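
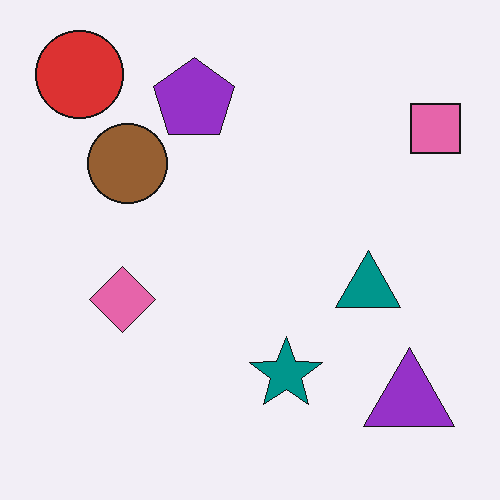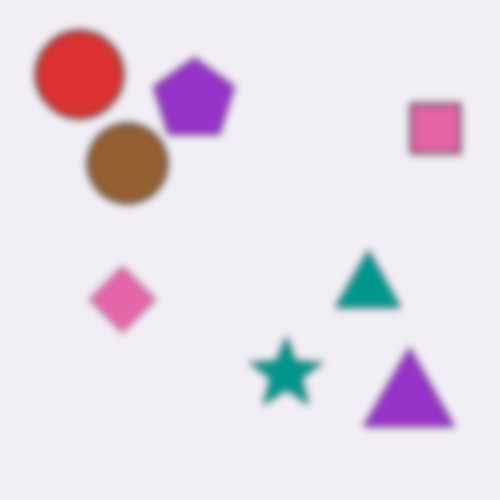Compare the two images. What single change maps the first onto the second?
This is the original image noticeably gaussian-blurred.

Shape edges and outlines are uniformly softened across the whole image.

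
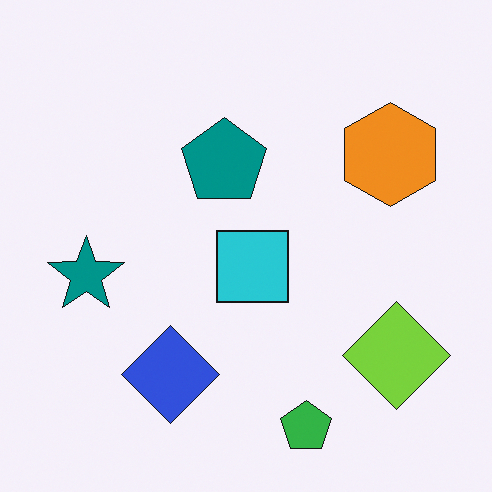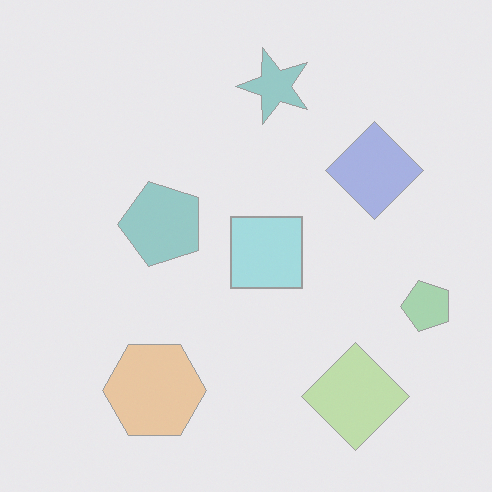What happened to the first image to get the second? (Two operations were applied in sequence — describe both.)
Transposed (reflected across the top-left ↔ bottom-right diagonal), then washed out (contrast reduced).

Shapes have swapped their row and column positions — what was in the top-right is now in the bottom-left — a diagonal reflection. Tones are pushed toward mid-grey across the whole image — a global contrast change.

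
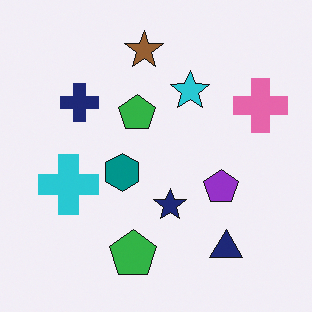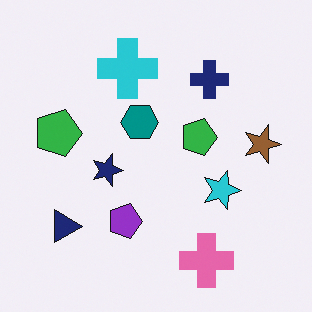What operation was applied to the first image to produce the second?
The second image is the first rotated 90° clockwise.

The pink cross sits in the right of the first image and the bottom of the second — consistent with a whole-image 90° clockwise rotation.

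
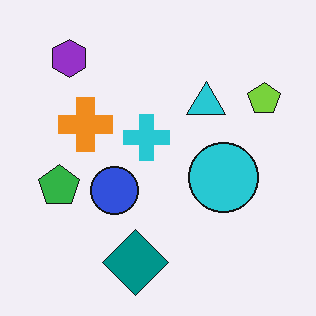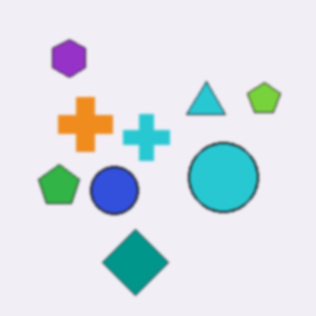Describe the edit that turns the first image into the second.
It was given a subtle gaussian blur.

Shape edges and outlines are uniformly softened across the whole image.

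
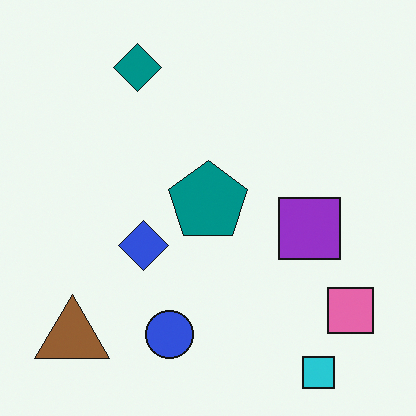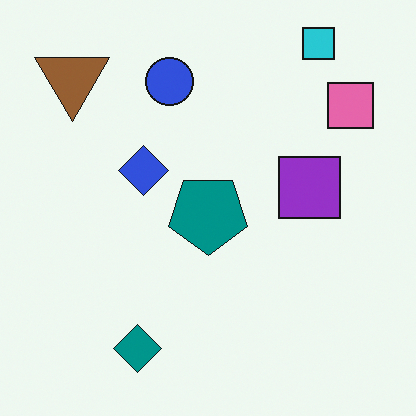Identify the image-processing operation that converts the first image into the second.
The transformation is: flipped vertically (top ↔ bottom).

The cyan square is in the bottom-right of the first image and the top-right of the second — shapes on opposite sides of the horizontal midline have swapped in a mirror flip.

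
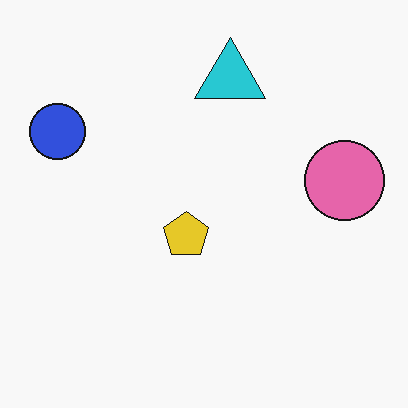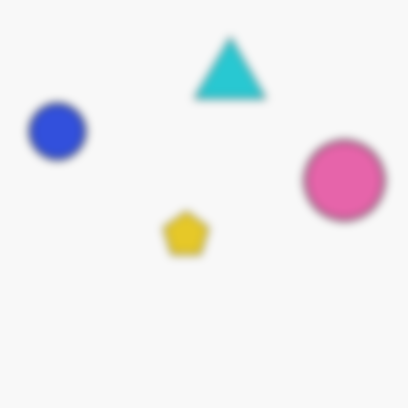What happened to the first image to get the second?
The image was noticeably gaussian-blurred.

Shape edges and outlines are uniformly softened across the whole image.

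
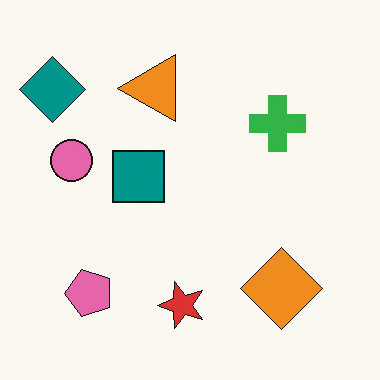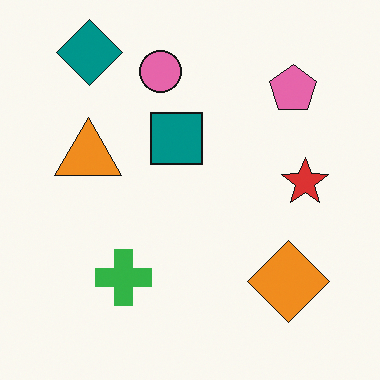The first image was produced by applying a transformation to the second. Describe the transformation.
Transposed (reflected across the top-left ↔ bottom-right diagonal).

Shapes have swapped their row and column positions — what was in the top-right is now in the bottom-left — a diagonal reflection.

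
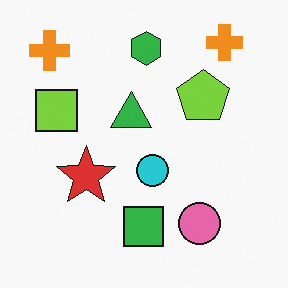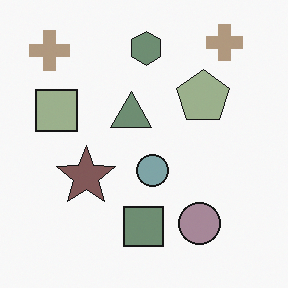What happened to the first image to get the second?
This is the original image made much more muted (saturation change).

All colors are more muted and greyish — a global saturation change.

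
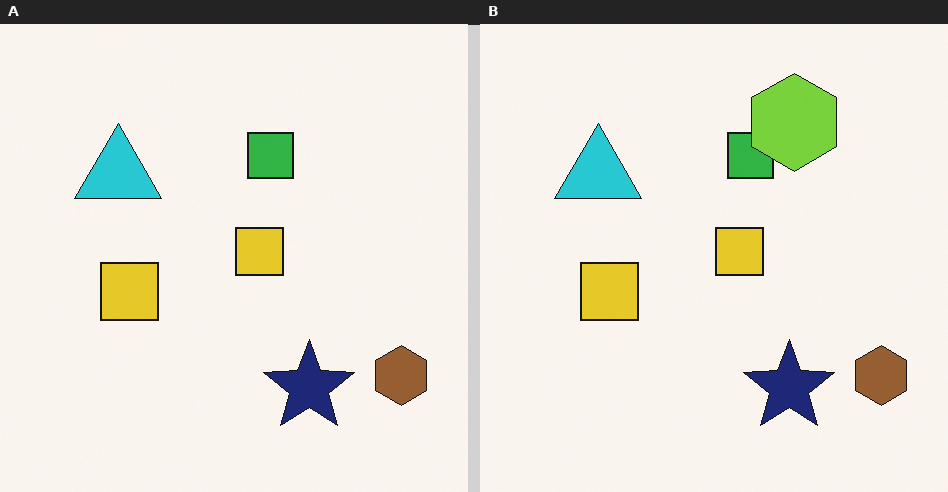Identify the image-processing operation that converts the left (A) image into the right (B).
The image was overlaid with an additional lime hexagon.

A lime hexagon appears in the right (B) image that is absent from the left (A).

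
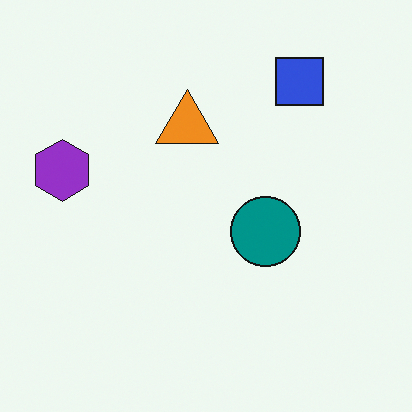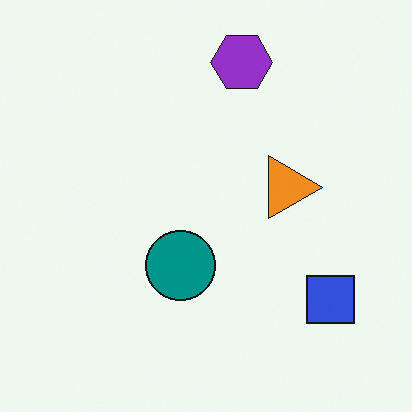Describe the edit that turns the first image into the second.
The second image is the first rotated 90° clockwise.

The blue square sits in the top-right of the first image and the bottom-right of the second — consistent with a whole-image 90° clockwise rotation.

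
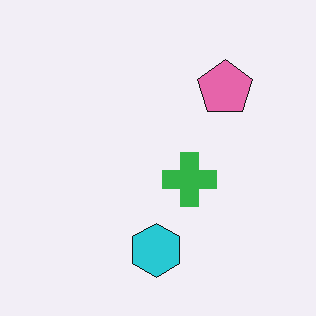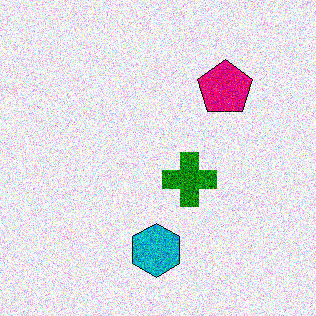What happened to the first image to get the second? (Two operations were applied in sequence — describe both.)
It was boosted in contrast, then degraded with heavy additive noise.

Tones are pushed away from mid-grey across the whole image — a global contrast change. Random speckle covers the whole image, including the flat background.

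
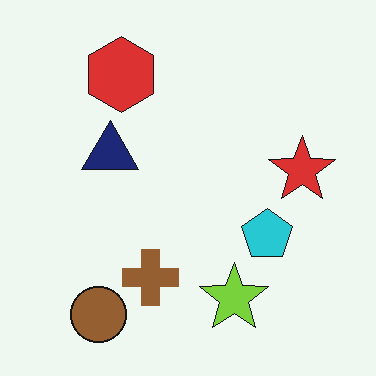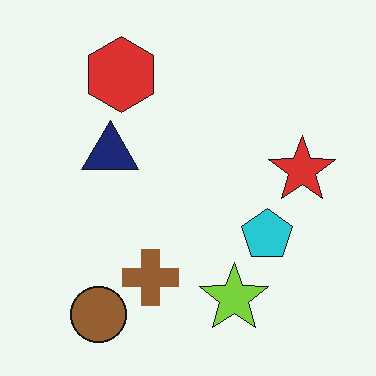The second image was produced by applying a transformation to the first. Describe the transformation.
Given moderate JPEG compression.

Blocky 8×8 compression artifacts appear around shape edges and the flat background shows ringing — characteristic JPEG degradation.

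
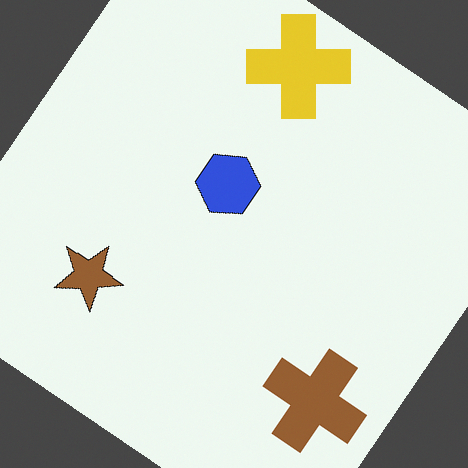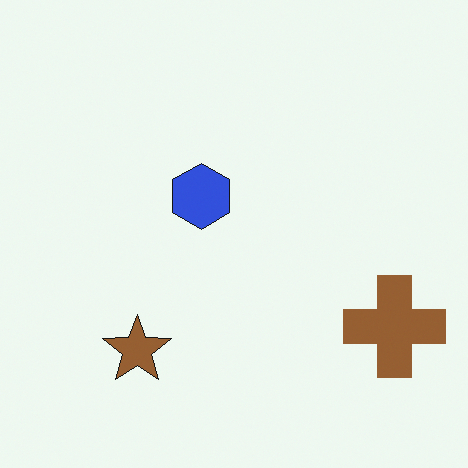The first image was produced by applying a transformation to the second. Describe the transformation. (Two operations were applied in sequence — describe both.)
The image was rotated clockwise by a large amount — several tens of degrees, then overlaid with an additional yellow cross.

Every shape is tilted by the same angle and the image corners show triangular fill wedges — a whole-image rotation by a non-right angle. A yellow cross appears in the first image that is absent from the second.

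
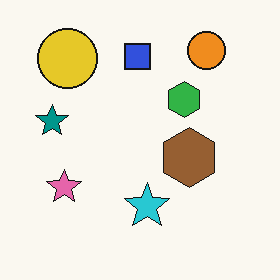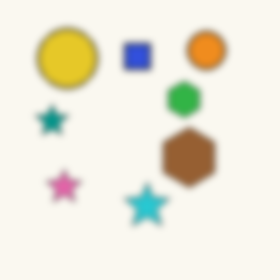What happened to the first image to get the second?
The image was moderately blurred.

Shape edges and outlines are uniformly softened across the whole image.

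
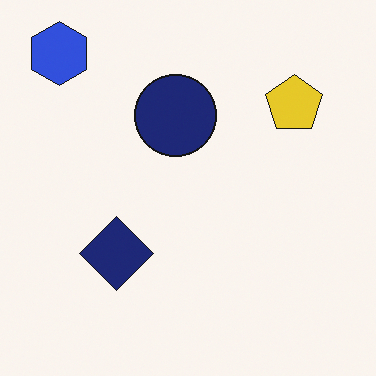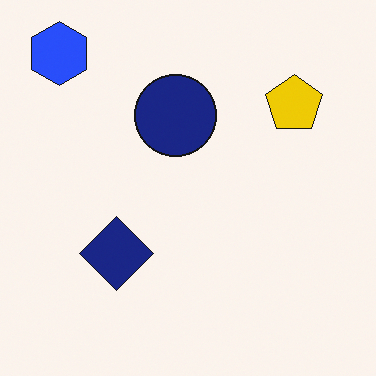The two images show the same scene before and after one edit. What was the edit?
This is the original image slightly oversaturated.

All colors are more vivid — a global saturation change.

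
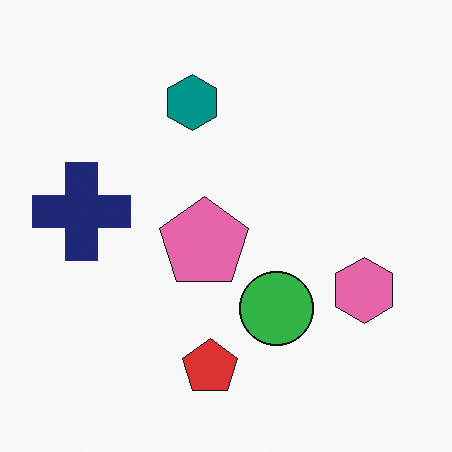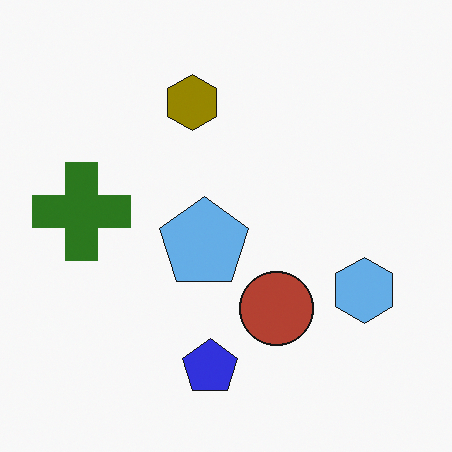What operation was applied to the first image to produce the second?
It was hue-shifted by a large amount.

Every shape's color has rotated by the same amount around the hue wheel — a uniform hue shift.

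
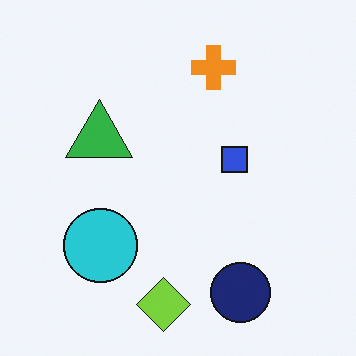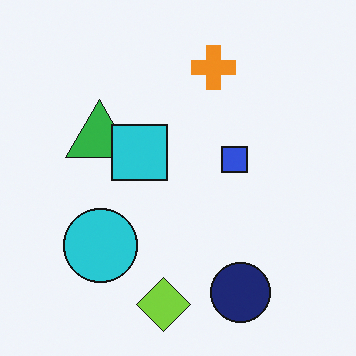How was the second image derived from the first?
It was overlaid with an additional cyan square.

A cyan square appears in the second image that is absent from the first.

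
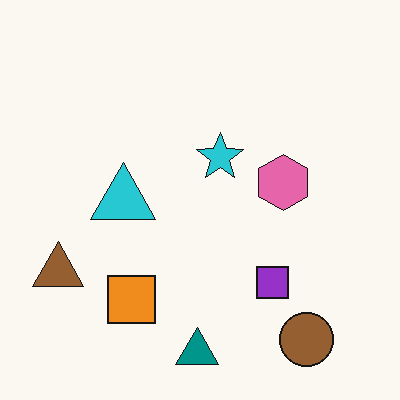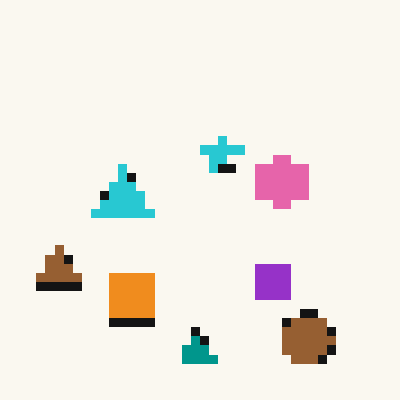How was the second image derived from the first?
It was heavily pixelated into large blocks.

Shapes are reduced to large square blocks; fine edges and outlines are lost — a downscale-then-upscale (mosaic) effect.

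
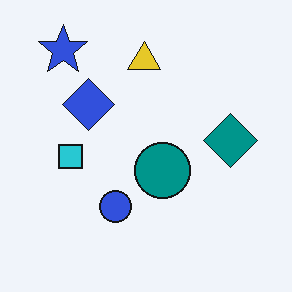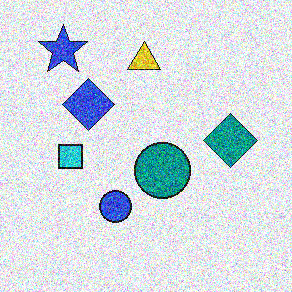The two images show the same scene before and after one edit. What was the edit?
The transformation is: degraded with heavy additive noise.

Random speckle covers the whole image, including the flat background.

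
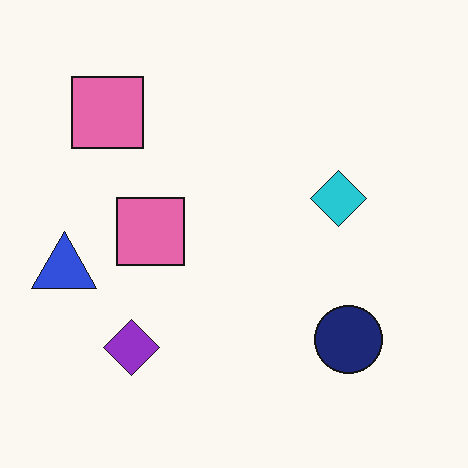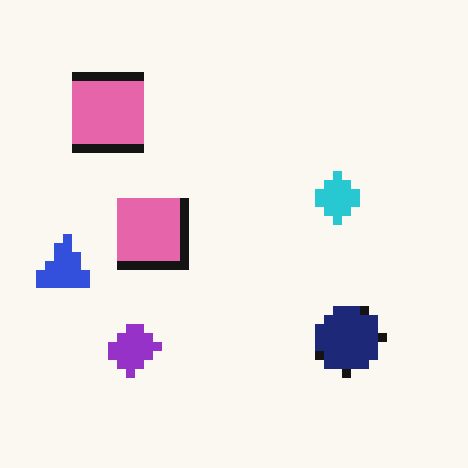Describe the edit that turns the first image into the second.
The transformation is: coarsely pixelated.

Shapes are reduced to large square blocks; fine edges and outlines are lost — a downscale-then-upscale (mosaic) effect.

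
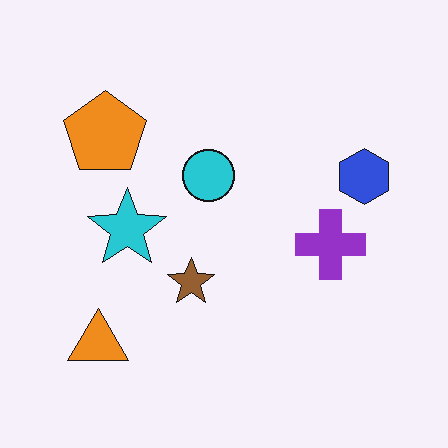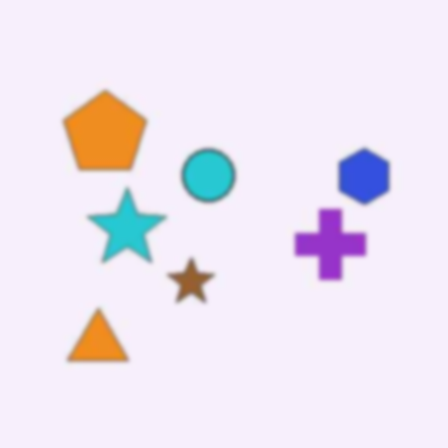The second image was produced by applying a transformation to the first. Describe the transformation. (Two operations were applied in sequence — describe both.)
The second image is the first JPEG-compressed with visible artifacts, then lightly blurred.

Blocky 8×8 compression artifacts appear around shape edges and the flat background shows ringing — characteristic JPEG degradation. Shape edges and outlines are uniformly softened across the whole image.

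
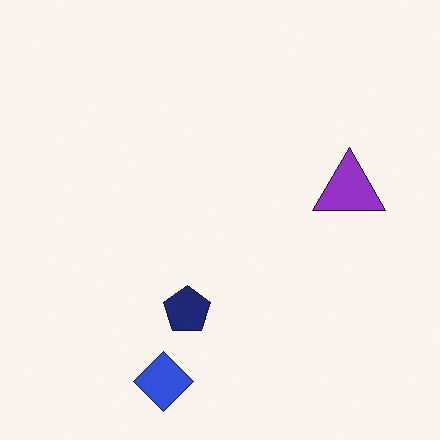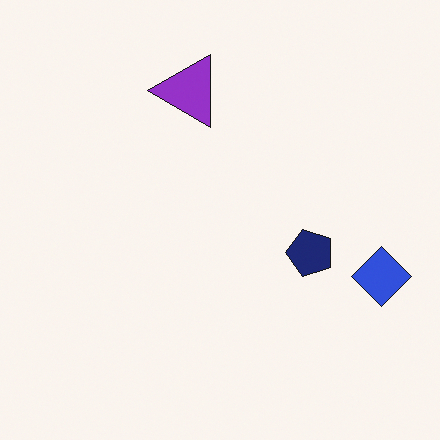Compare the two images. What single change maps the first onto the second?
It was rotated 90° counter-clockwise.

The blue diamond sits in the bottom of the first image and the right of the second — consistent with a whole-image 90° counter-clockwise rotation.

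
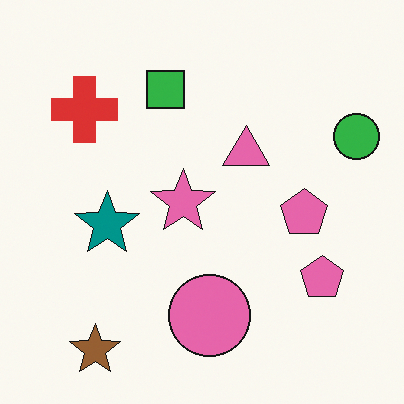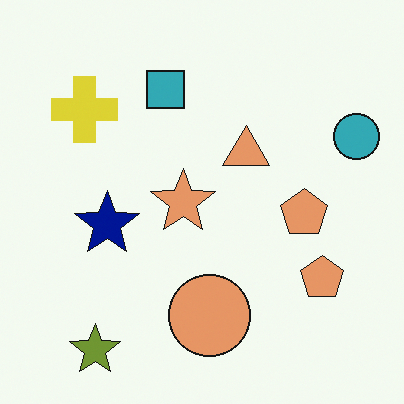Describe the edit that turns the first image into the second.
The transformation is: hue-shifted slightly.

Every shape's color has rotated by the same amount around the hue wheel — a uniform hue shift.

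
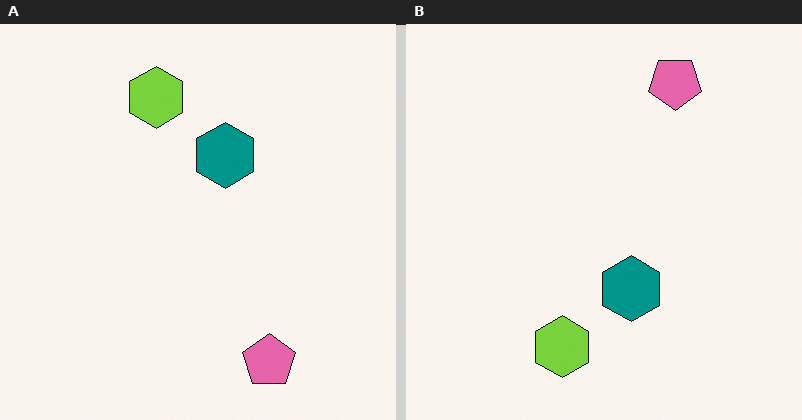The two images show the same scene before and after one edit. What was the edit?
It was flipped vertically (top ↔ bottom).

The pink pentagon is in the bottom-right of the left (A) image and the top-right of the right (B) — shapes on opposite sides of the horizontal midline have swapped in a mirror flip.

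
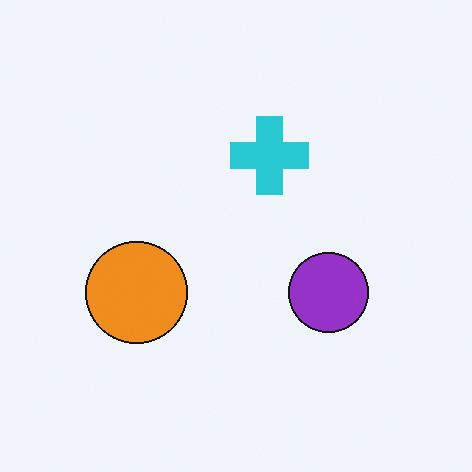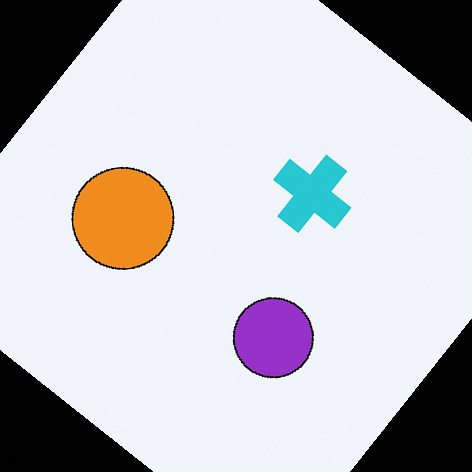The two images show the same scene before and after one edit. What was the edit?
Rotated clockwise by a large amount — several tens of degrees.

Every shape is tilted by the same angle and the image corners show triangular fill wedges — a whole-image rotation by a non-right angle.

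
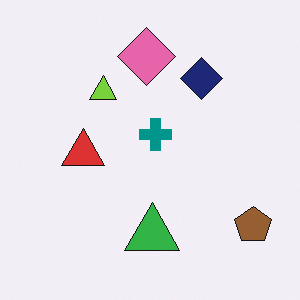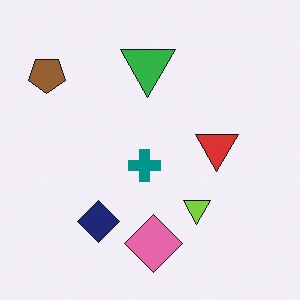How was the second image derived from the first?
This is the original image rotated 180°.

The brown pentagon sits in the bottom-right of the first image and the top-left of the second — consistent with a whole-image 180° rotation.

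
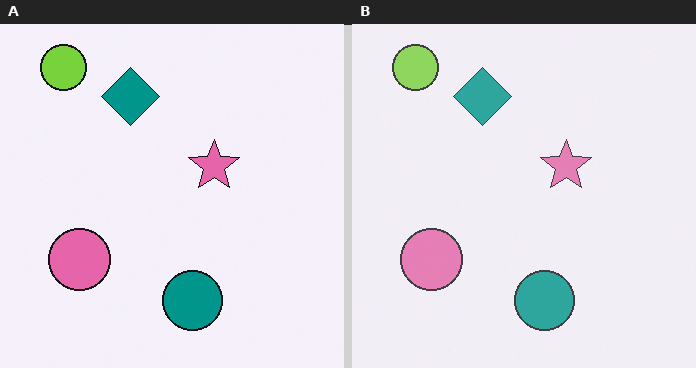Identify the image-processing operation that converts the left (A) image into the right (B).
Given slightly reduced contrast.

Tones are pushed toward mid-grey across the whole image — a global contrast change.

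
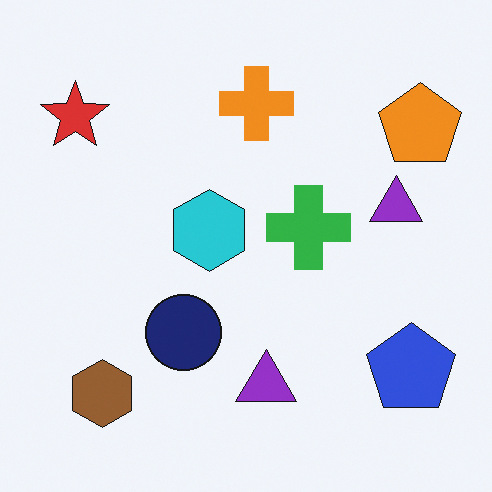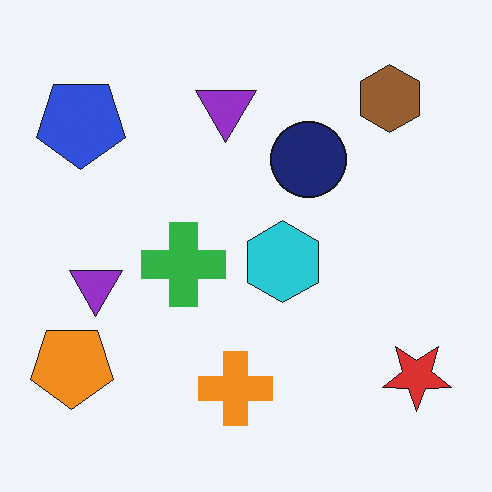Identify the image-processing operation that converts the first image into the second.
It was rotated 180°.

The red star sits in the top-left of the first image and the bottom-right of the second — consistent with a whole-image 180° rotation.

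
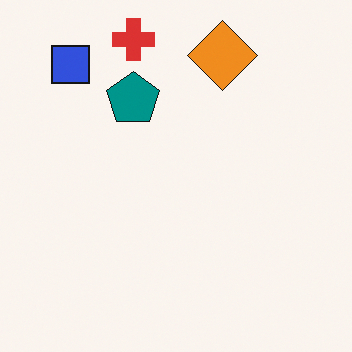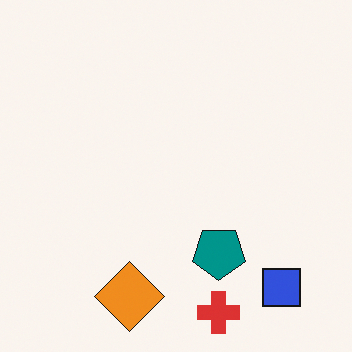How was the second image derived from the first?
The second image is the first rotated 180°.

The blue square sits in the top-left of the first image and the bottom-right of the second — consistent with a whole-image 180° rotation.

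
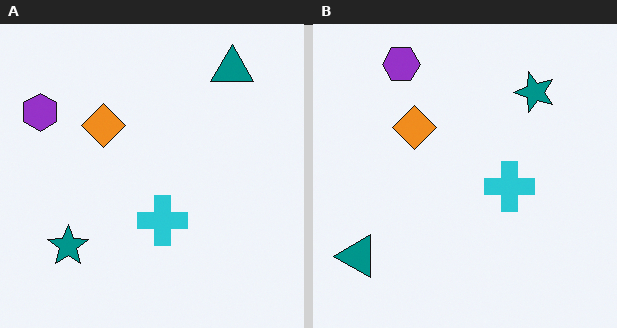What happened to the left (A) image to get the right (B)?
The image was transposed (reflected across the top-left ↔ bottom-right diagonal).

Shapes have swapped their row and column positions — what was in the top-right is now in the bottom-left — a diagonal reflection.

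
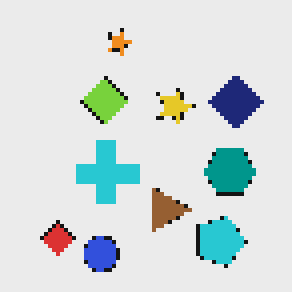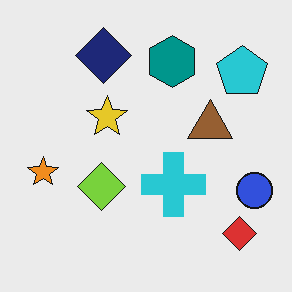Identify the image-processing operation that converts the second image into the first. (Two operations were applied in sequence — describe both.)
The image was rotated 90° clockwise, then mildly pixelated.

The red diamond sits in the bottom-right of the second image and the bottom-left of the first — consistent with a whole-image 90° clockwise rotation. Shapes are reduced to large square blocks; fine edges and outlines are lost — a downscale-then-upscale (mosaic) effect.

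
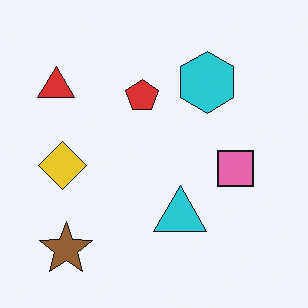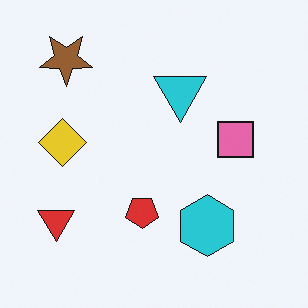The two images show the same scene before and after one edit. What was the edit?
Flipped vertically (top ↔ bottom).

The brown star is in the bottom-left of the first image and the top-left of the second — shapes on opposite sides of the horizontal midline have swapped in a mirror flip.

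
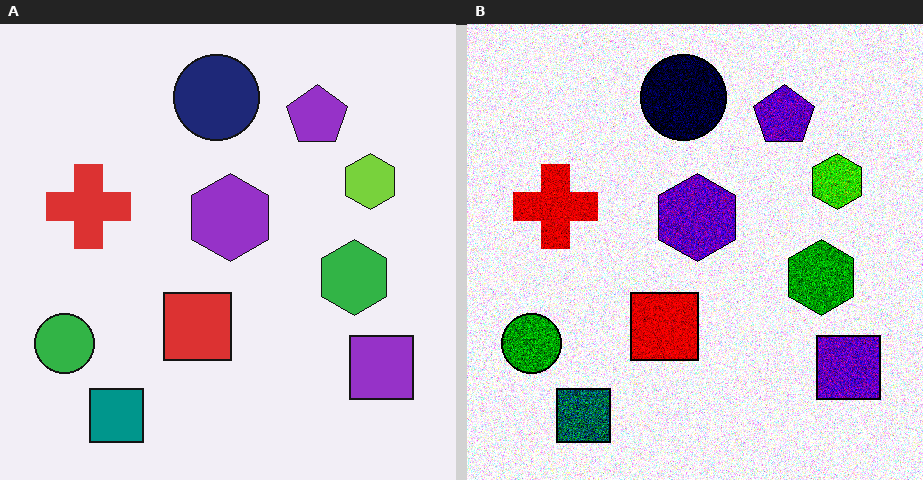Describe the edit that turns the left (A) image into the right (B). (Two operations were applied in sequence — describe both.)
The transformation is: degraded with moderate additive noise, then boosted in contrast.

Random speckle covers the whole image, including the flat background. Tones are pushed away from mid-grey across the whole image — a global contrast change.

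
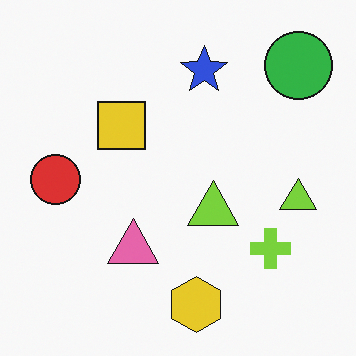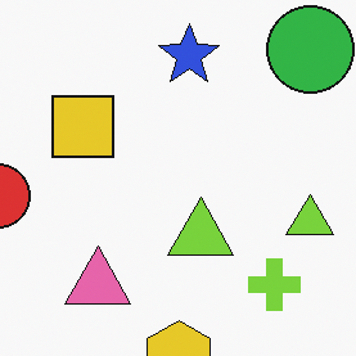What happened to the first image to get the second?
It was cropped to a modestly smaller region and rescaled.

The visible shapes are larger and the field of view is narrower; shapes near the original edges may be partly or wholly outside the frame — a crop-and-rescale.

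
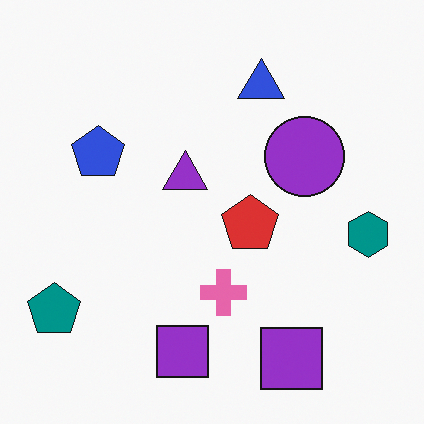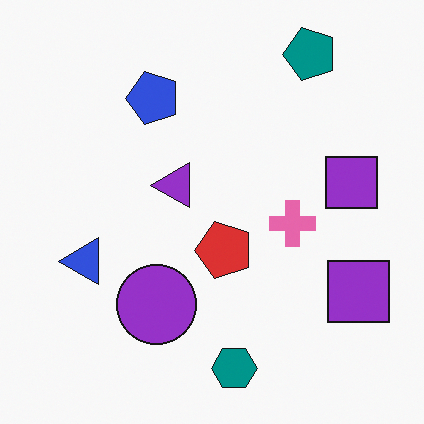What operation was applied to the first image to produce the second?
The second image is the first transposed (reflected across the top-left ↔ bottom-right diagonal).

Shapes have swapped their row and column positions — what was in the top-right is now in the bottom-left — a diagonal reflection.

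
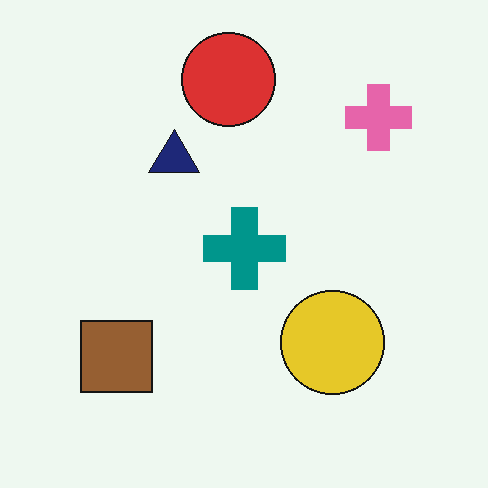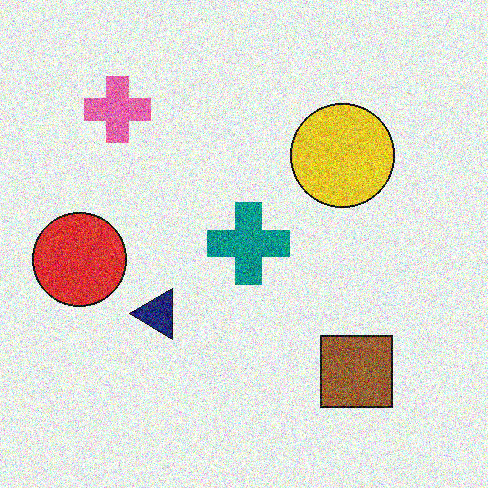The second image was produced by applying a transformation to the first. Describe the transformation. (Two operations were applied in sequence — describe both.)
It was rotated 90° counter-clockwise, then degraded with heavy additive noise.

The pink cross sits in the top-right of the first image and the top-left of the second — consistent with a whole-image 90° counter-clockwise rotation. Random speckle covers the whole image, including the flat background.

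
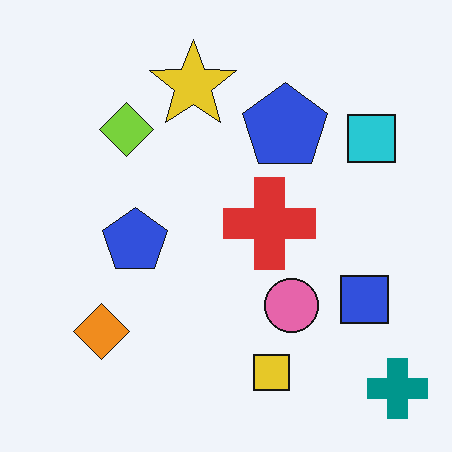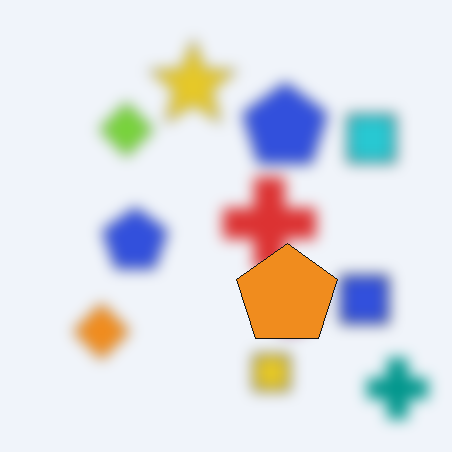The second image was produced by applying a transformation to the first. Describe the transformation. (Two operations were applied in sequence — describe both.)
The image was strongly gaussian-blurred, then overlaid with an additional orange pentagon.

Shape edges and outlines are uniformly softened across the whole image. An orange pentagon appears in the second image that is absent from the first.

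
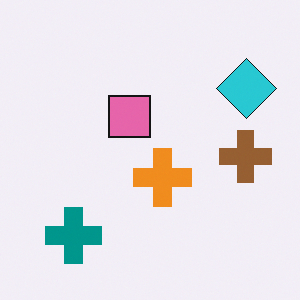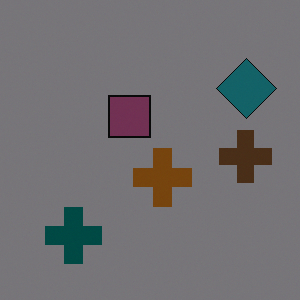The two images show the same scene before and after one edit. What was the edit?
The second image is the first darkened a lot.

Every pixel — background and shapes alike — is uniformly darkened.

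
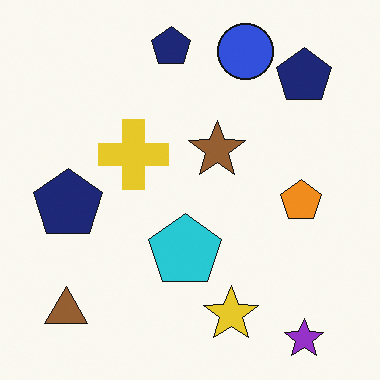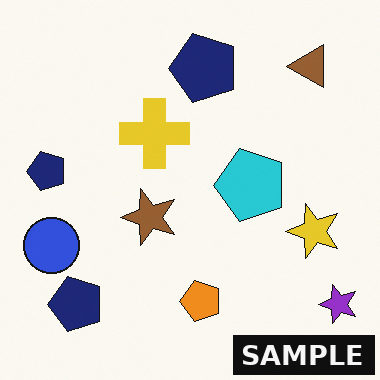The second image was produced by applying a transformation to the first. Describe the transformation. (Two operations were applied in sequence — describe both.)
The second image is the first transposed (reflected across the top-left ↔ bottom-right diagonal), then watermarked with the text "SAMPLE" in the lower-right corner.

Shapes have swapped their row and column positions — what was in the top-right is now in the bottom-left — a diagonal reflection. A dark label reading "SAMPLE" appears in the lower-right corner.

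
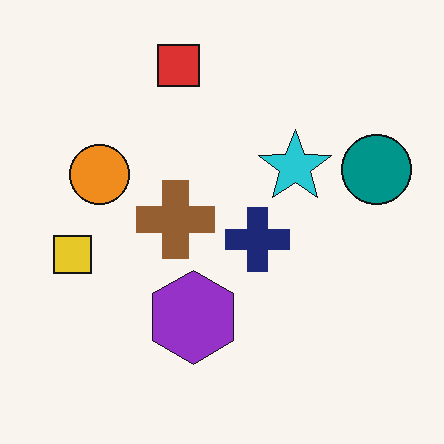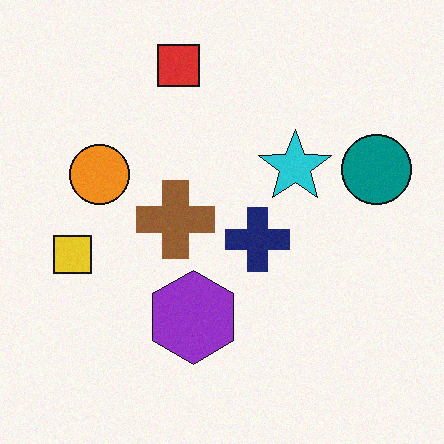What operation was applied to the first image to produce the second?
The transformation is: degraded with subtle gaussian noise.

Random speckle covers the whole image, including the flat background.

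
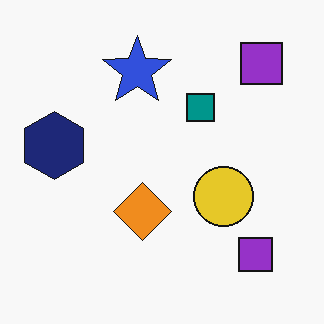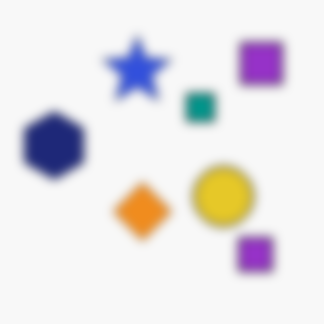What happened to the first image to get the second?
The transformation is: heavily blurred.

Shape edges and outlines are uniformly softened across the whole image.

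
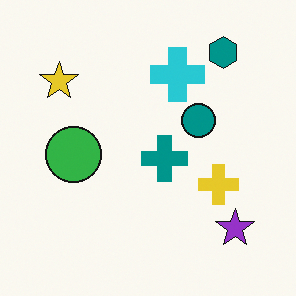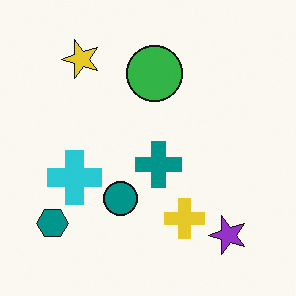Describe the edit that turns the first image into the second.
The second image is the first transposed (reflected across the top-left ↔ bottom-right diagonal).

Shapes have swapped their row and column positions — what was in the top-right is now in the bottom-left — a diagonal reflection.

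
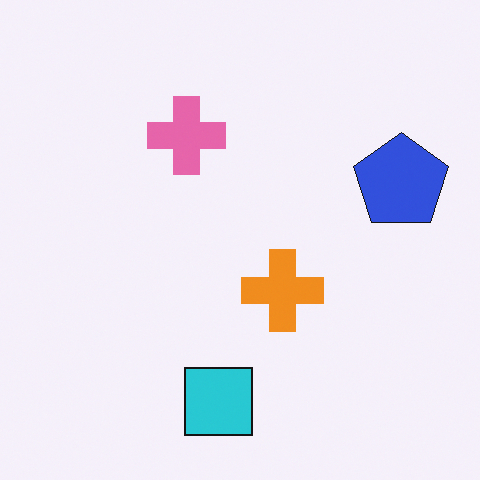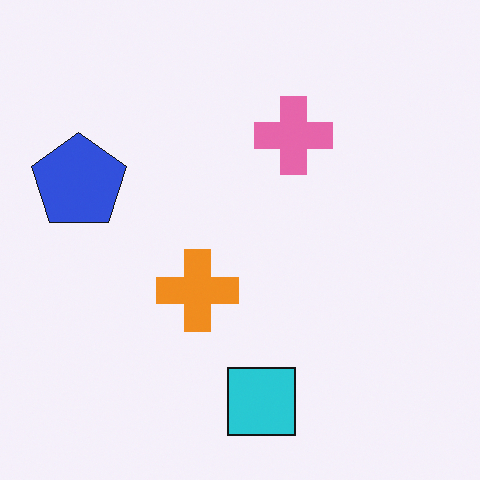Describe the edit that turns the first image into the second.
The image was flipped horizontally (left ↔ right).

The blue pentagon is in the right of the first image and the left of the second — shapes on opposite sides of the vertical midline have swapped in a mirror flip.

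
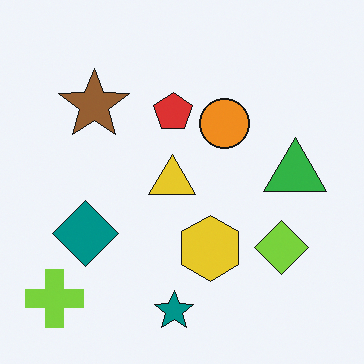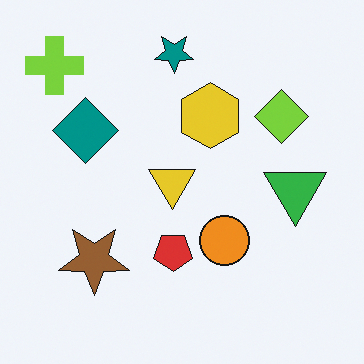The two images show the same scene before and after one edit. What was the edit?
The second image is the first flipped vertically (top ↔ bottom).

The teal star is in the bottom of the first image and the top of the second — shapes on opposite sides of the horizontal midline have swapped in a mirror flip.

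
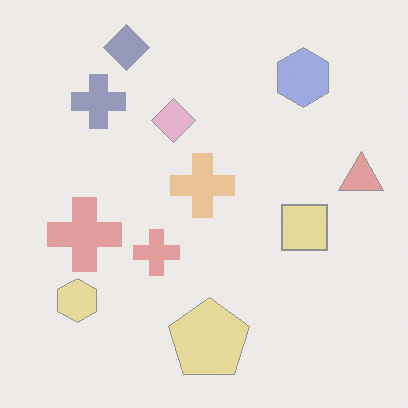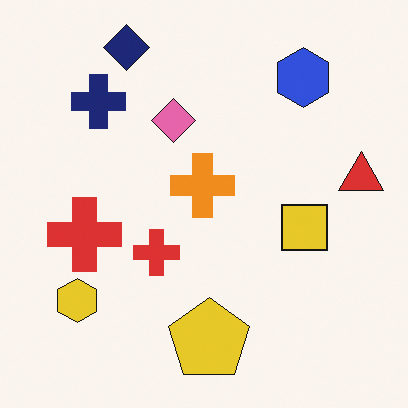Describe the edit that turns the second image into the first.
This is the original image washed out (contrast reduced).

Tones are pushed toward mid-grey across the whole image — a global contrast change.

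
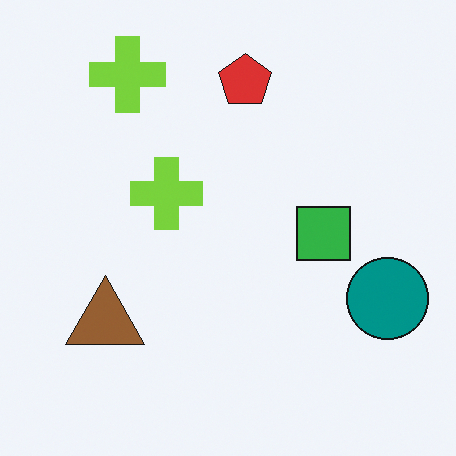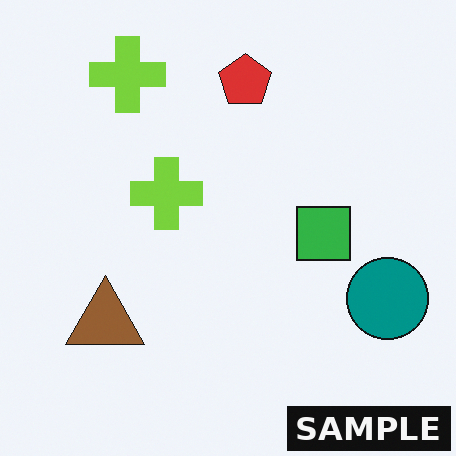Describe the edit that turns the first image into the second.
The second image is the first watermarked with the text "SAMPLE" in the lower-right corner.

A dark label reading "SAMPLE" appears in the lower-right corner.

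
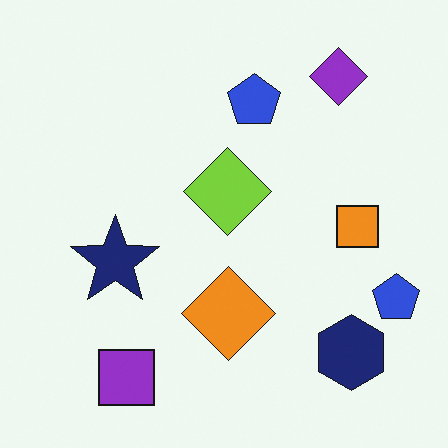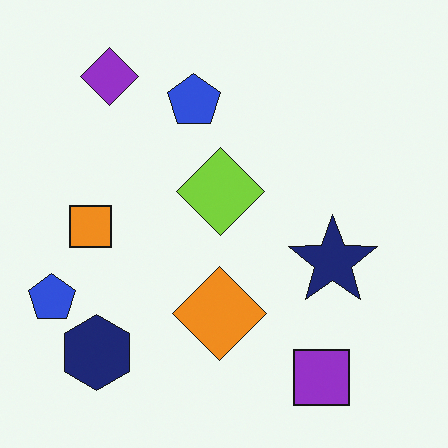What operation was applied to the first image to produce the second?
The transformation is: flipped horizontally (left ↔ right).

The orange square is in the right of the first image and the left of the second — shapes on opposite sides of the vertical midline have swapped in a mirror flip.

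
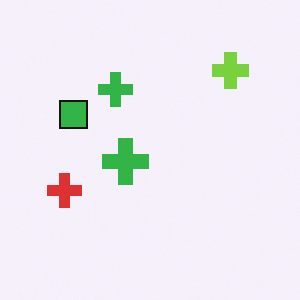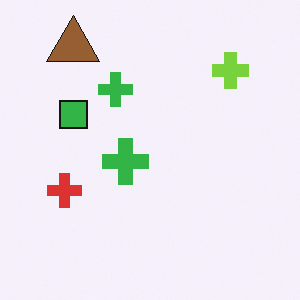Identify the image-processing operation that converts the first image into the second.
This is the original image overlaid with an additional brown triangle.

A brown triangle appears in the second image that is absent from the first.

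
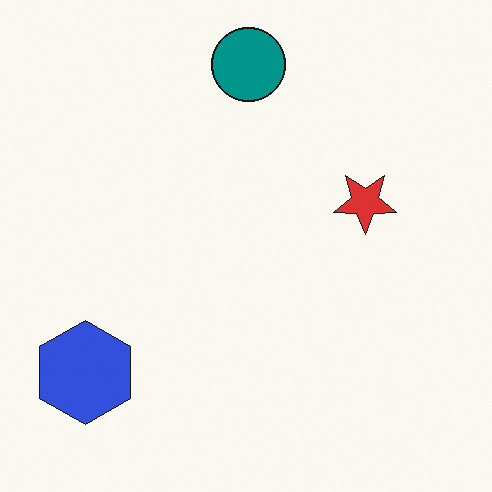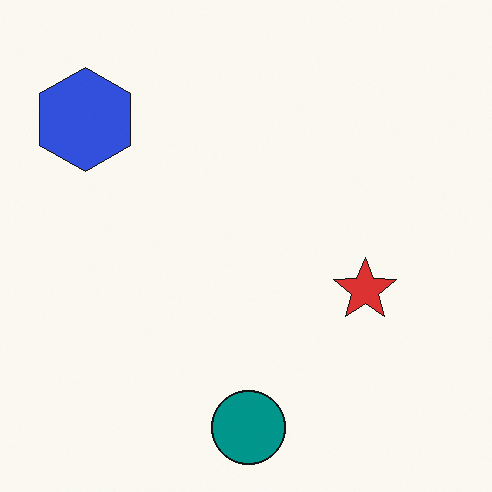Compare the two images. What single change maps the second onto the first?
The transformation is: flipped vertically (top ↔ bottom).

The teal circle is in the bottom of the second image and the top of the first — shapes on opposite sides of the horizontal midline have swapped in a mirror flip.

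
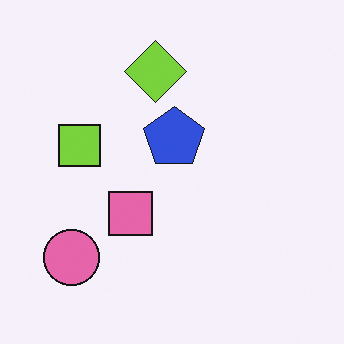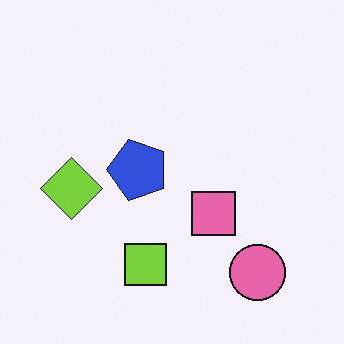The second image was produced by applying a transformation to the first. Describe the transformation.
It was rotated 90° counter-clockwise.

The pink circle sits in the bottom-left of the first image and the bottom-right of the second — consistent with a whole-image 90° counter-clockwise rotation.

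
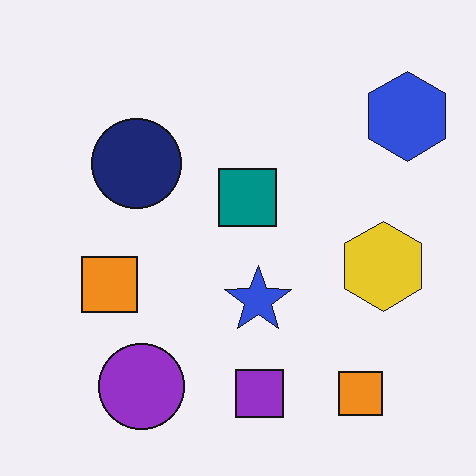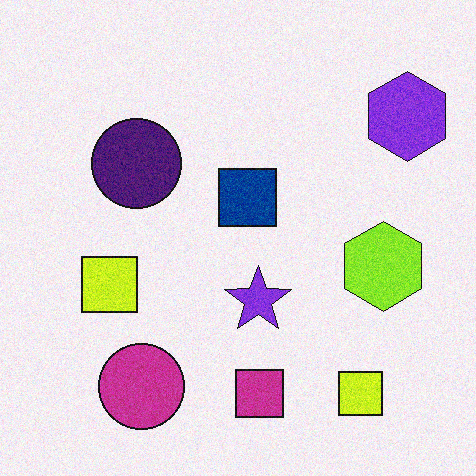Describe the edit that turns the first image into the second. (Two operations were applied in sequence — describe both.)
This is the original image degraded with a light layer of grain, then hue-shifted by a small amount.

Random speckle covers the whole image, including the flat background. Every shape's color has rotated by the same amount around the hue wheel — a uniform hue shift.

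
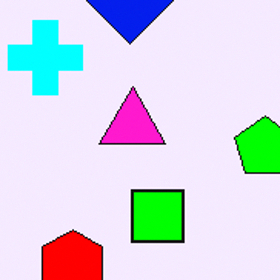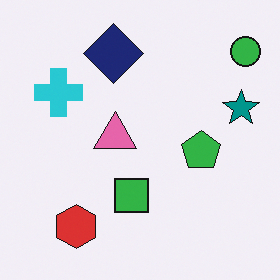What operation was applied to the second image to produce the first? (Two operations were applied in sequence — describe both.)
The image was made much more vivid (saturation change), then cropped slightly and scaled back up.

All colors are more vivid — a global saturation change. The visible shapes are larger and the field of view is narrower; shapes near the original edges may be partly or wholly outside the frame — a crop-and-rescale.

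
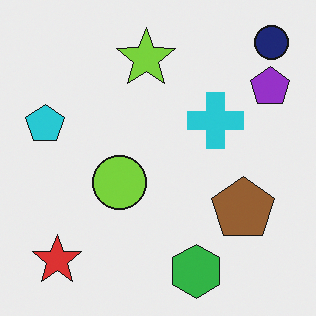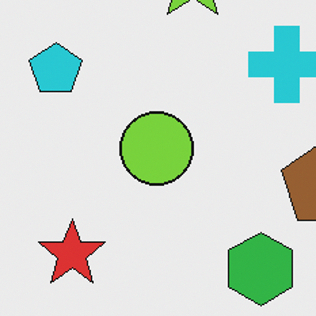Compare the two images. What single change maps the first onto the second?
The transformation is: cropped to a modestly smaller region and rescaled.

The visible shapes are larger and the field of view is narrower; shapes near the original edges may be partly or wholly outside the frame — a crop-and-rescale.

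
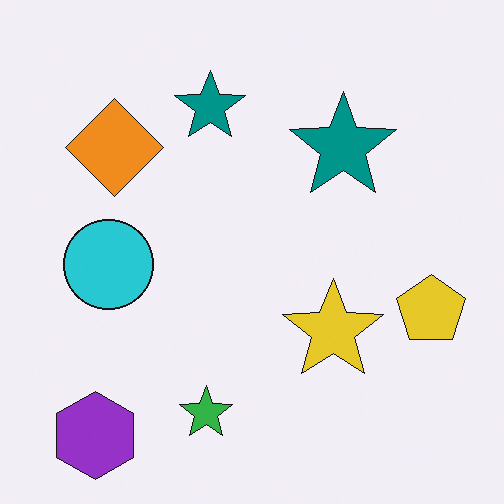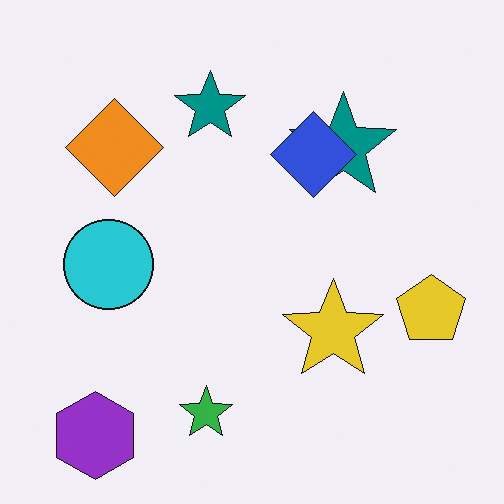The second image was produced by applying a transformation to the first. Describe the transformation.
It was overlaid with an additional blue diamond.

A blue diamond appears in the second image that is absent from the first.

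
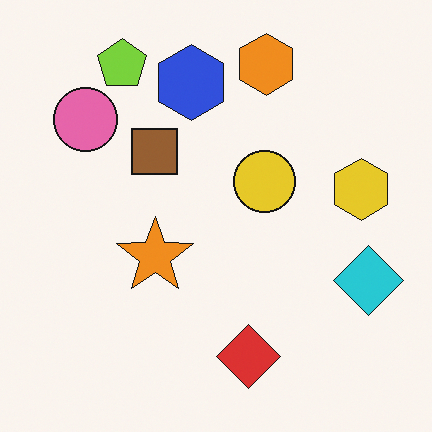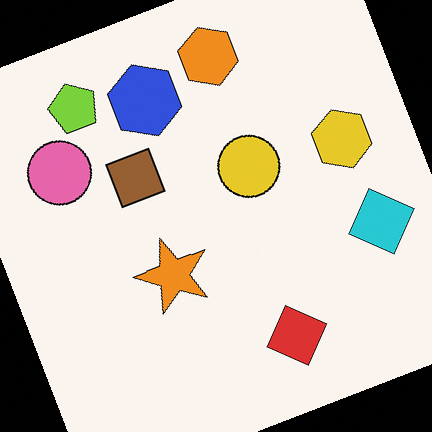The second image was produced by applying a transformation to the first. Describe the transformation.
The image was rotated counter-clockwise by a clearly visible amount.

Every shape is tilted by the same angle and the image corners show triangular fill wedges — a whole-image rotation by a non-right angle.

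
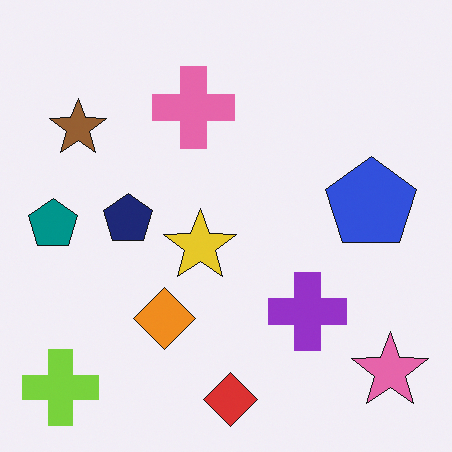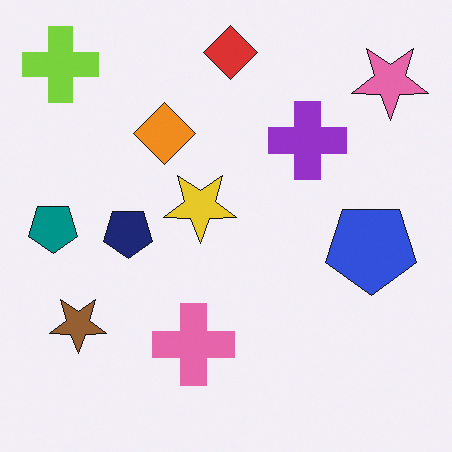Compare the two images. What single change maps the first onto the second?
The image was flipped vertically (top ↔ bottom).

The red diamond is in the bottom of the first image and the top of the second — shapes on opposite sides of the horizontal midline have swapped in a mirror flip.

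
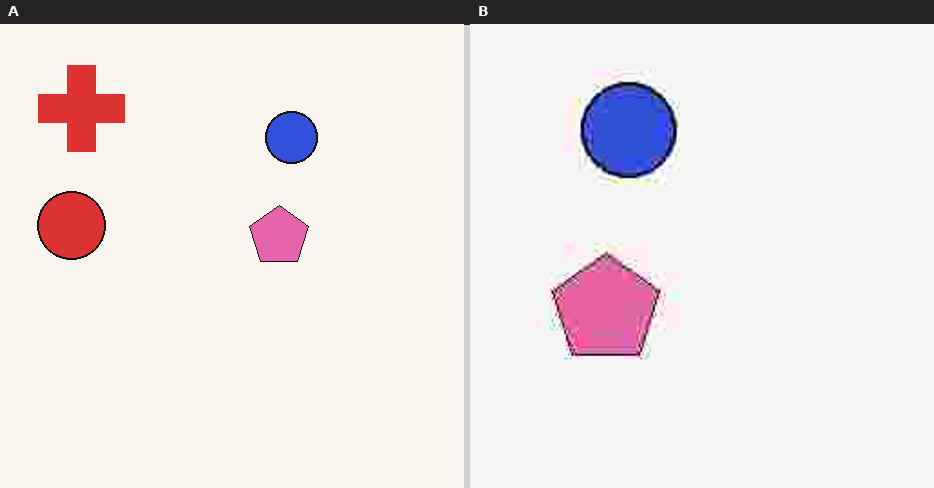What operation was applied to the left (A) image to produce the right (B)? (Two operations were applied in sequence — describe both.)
This is the original image heavily JPEG-compressed with obvious blocking artifacts, then cropped to a noticeably smaller region and rescaled.

Blocky 8×8 compression artifacts appear around shape edges and the flat background shows ringing — characteristic JPEG degradation. The visible shapes are larger and the field of view is narrower; shapes near the original edges may be partly or wholly outside the frame — a crop-and-rescale.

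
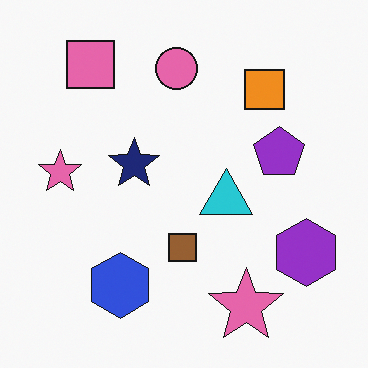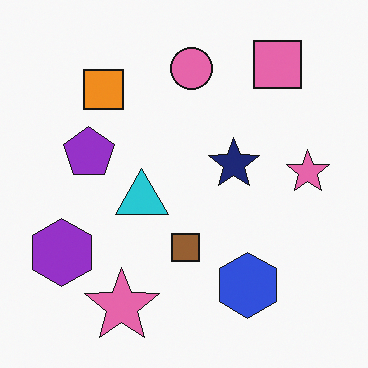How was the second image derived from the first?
Flipped horizontally (left ↔ right).

The purple hexagon is in the bottom-right of the first image and the bottom-left of the second — shapes on opposite sides of the vertical midline have swapped in a mirror flip.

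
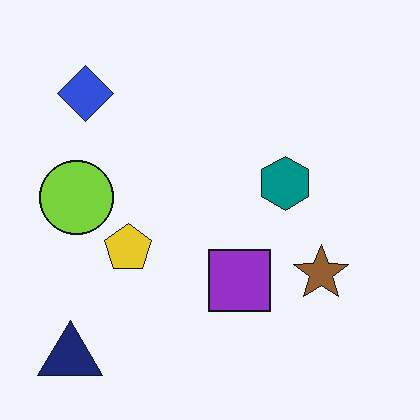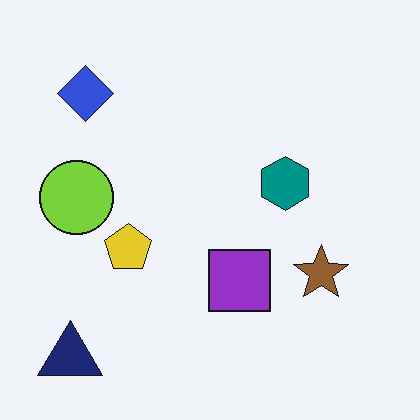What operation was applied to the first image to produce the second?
The second image is the first JPEG-compressed with visible artifacts.

Blocky 8×8 compression artifacts appear around shape edges and the flat background shows ringing — characteristic JPEG degradation.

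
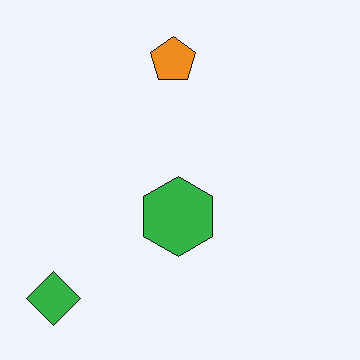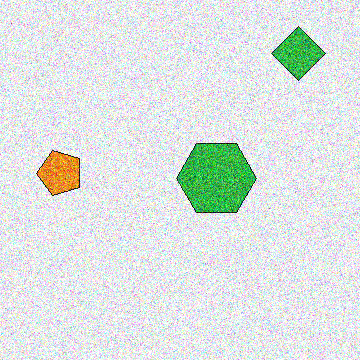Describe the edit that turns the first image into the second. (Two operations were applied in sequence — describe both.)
It was degraded with strong gaussian noise, then transposed (reflected across the top-left ↔ bottom-right diagonal).

Random speckle covers the whole image, including the flat background. Shapes have swapped their row and column positions — what was in the top-right is now in the bottom-left — a diagonal reflection.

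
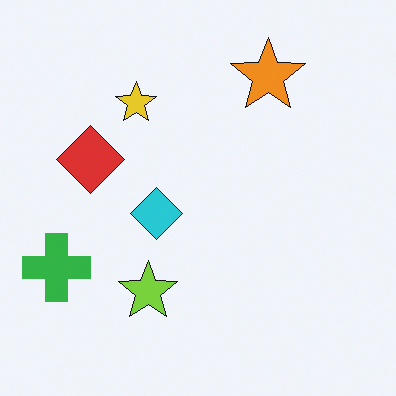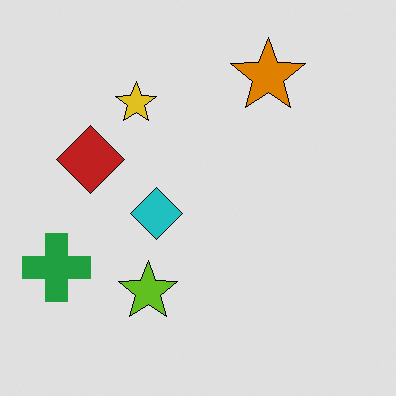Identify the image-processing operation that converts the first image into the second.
It was posterized to a reduced palette.

Each flat color has snapped to a coarser quantized level — most visibly, the near-white background has dropped to a flat grey.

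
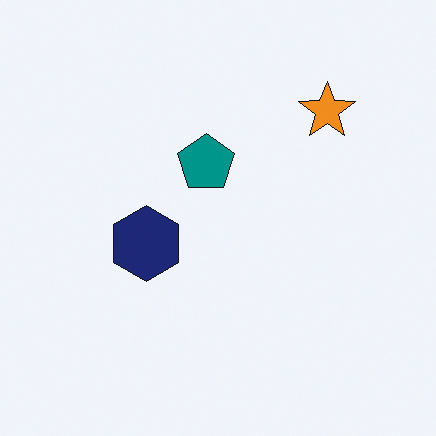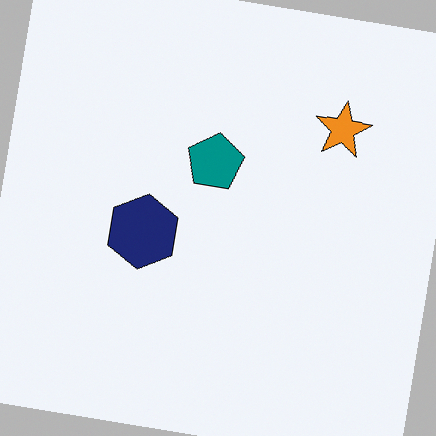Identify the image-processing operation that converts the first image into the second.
The transformation is: rotated clockwise by a small amount.

Every shape is tilted by the same angle and the image corners show triangular fill wedges — a whole-image rotation by a non-right angle.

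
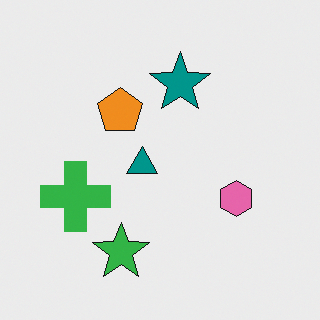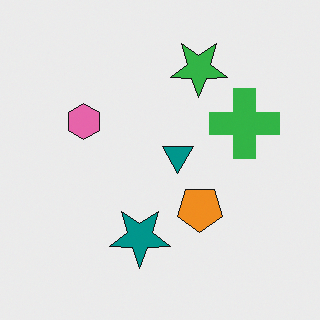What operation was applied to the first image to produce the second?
The second image is the first rotated 180°.

The green star sits in the bottom of the first image and the top of the second — consistent with a whole-image 180° rotation.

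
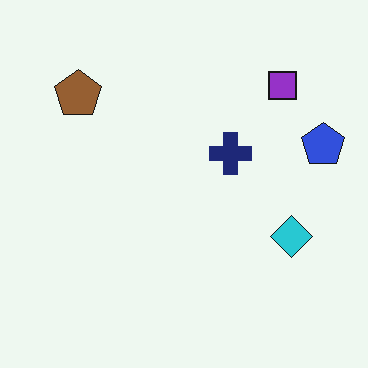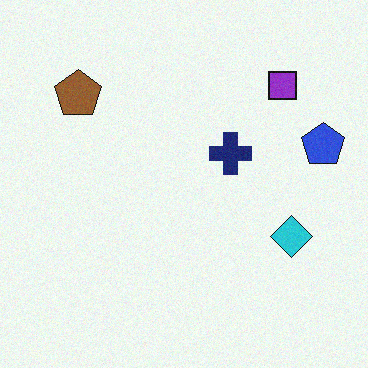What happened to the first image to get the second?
Degraded with subtle gaussian noise.

Random speckle covers the whole image, including the flat background.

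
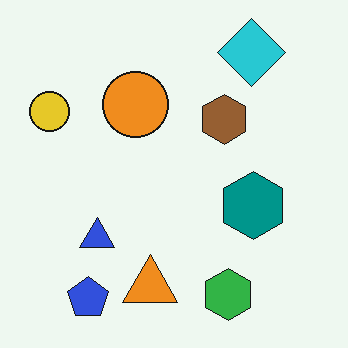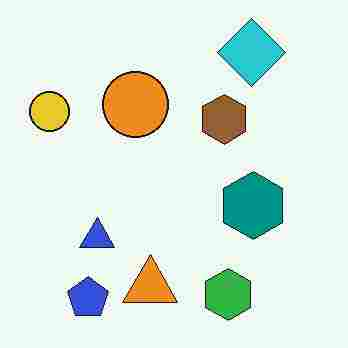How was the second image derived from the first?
Degraded with heavy JPEG compression.

Blocky 8×8 compression artifacts appear around shape edges and the flat background shows ringing — characteristic JPEG degradation.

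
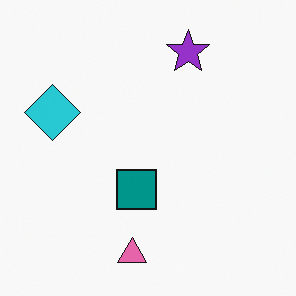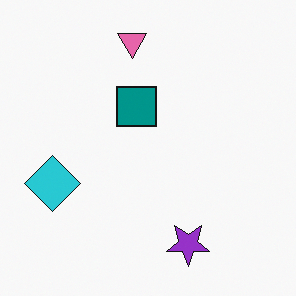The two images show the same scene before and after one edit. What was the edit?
The transformation is: flipped vertically (top ↔ bottom).

The pink triangle is in the bottom of the first image and the top of the second — shapes on opposite sides of the horizontal midline have swapped in a mirror flip.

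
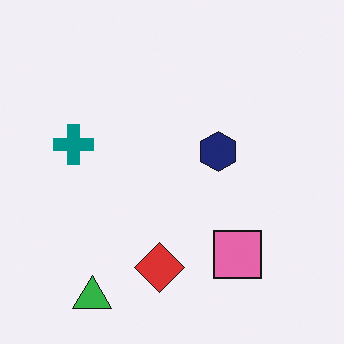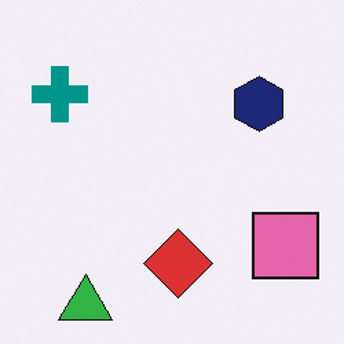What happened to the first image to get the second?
It was cropped to a modestly smaller region and rescaled.

The visible shapes are larger and the field of view is narrower; shapes near the original edges may be partly or wholly outside the frame — a crop-and-rescale.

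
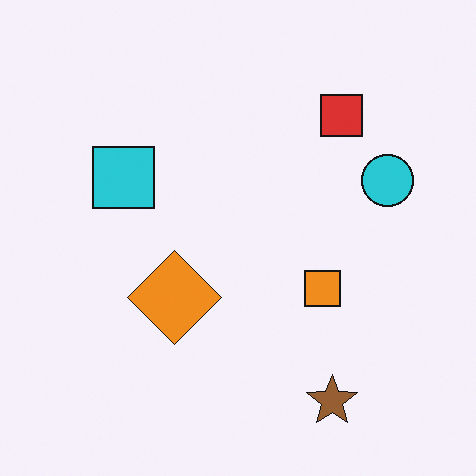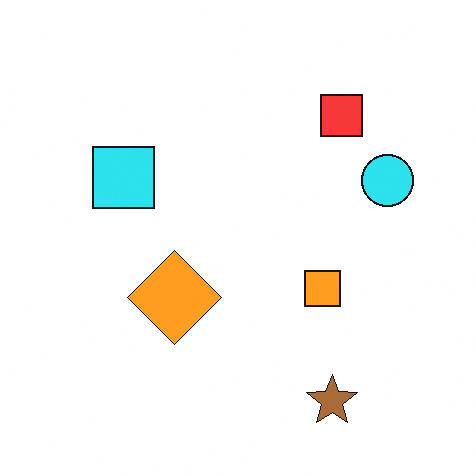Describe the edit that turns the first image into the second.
The transformation is: slightly brightened.

Every pixel — background and shapes alike — is uniformly brightened.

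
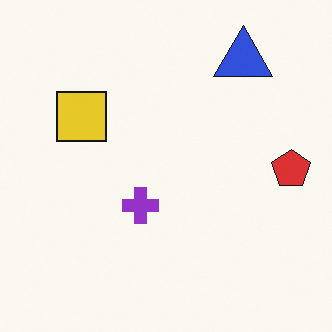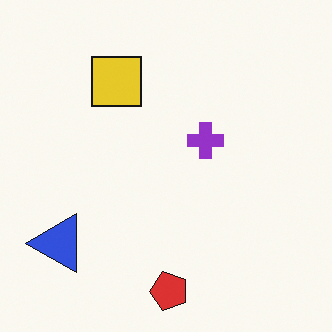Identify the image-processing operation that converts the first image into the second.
Transposed (reflected across the top-left ↔ bottom-right diagonal).

Shapes have swapped their row and column positions — what was in the top-right is now in the bottom-left — a diagonal reflection.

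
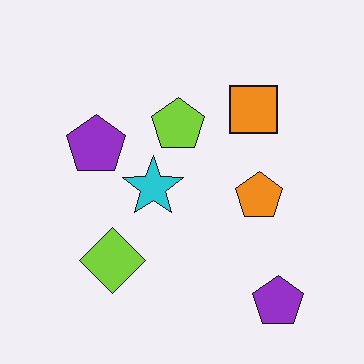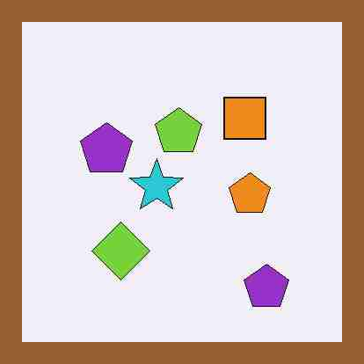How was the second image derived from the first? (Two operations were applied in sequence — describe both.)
Heavily JPEG-compressed with obvious blocking artifacts, then framed with a brown border.

Blocky 8×8 compression artifacts appear around shape edges and the flat background shows ringing — characteristic JPEG degradation. A solid brown frame runs around the edge of the second image, with the content slightly shrunk inside it.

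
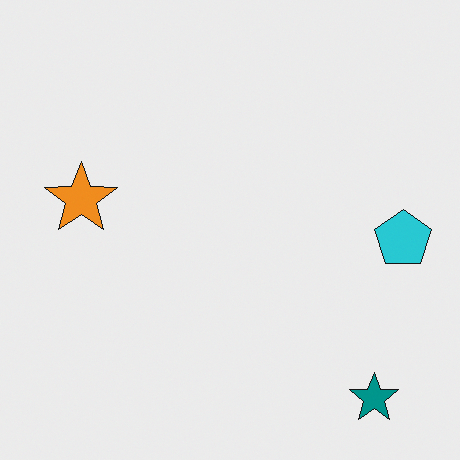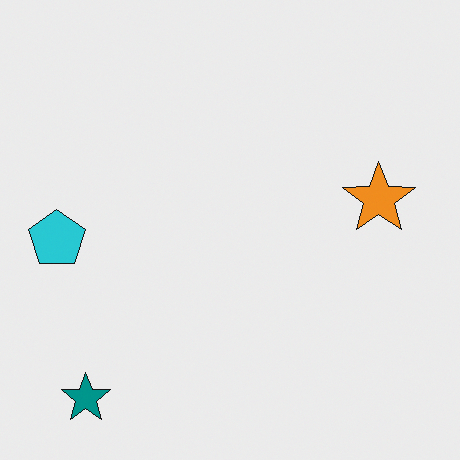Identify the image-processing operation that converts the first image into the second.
This is the original image flipped horizontally (left ↔ right).

The cyan pentagon is in the right of the first image and the left of the second — shapes on opposite sides of the vertical midline have swapped in a mirror flip.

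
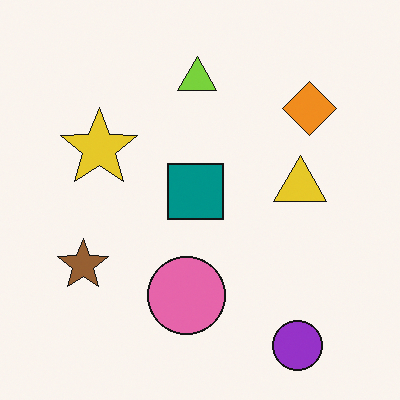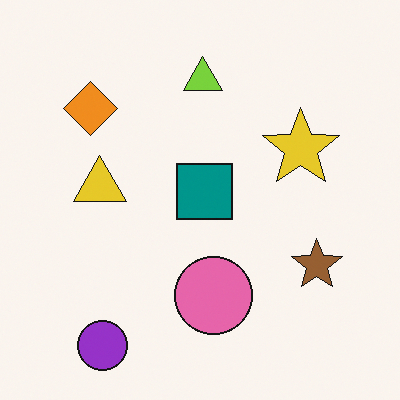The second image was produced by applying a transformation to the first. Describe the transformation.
This is the original image flipped horizontally (left ↔ right).

The brown star is in the left of the first image and the right of the second — shapes on opposite sides of the vertical midline have swapped in a mirror flip.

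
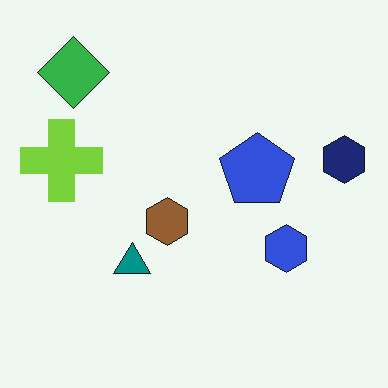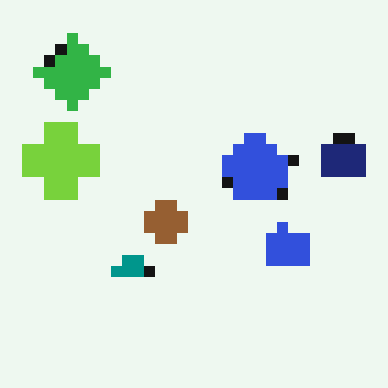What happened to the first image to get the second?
The image was heavily pixelated into large blocks.

Shapes are reduced to large square blocks; fine edges and outlines are lost — a downscale-then-upscale (mosaic) effect.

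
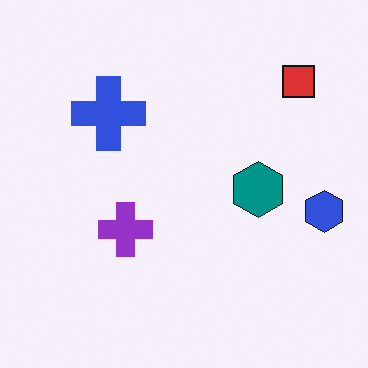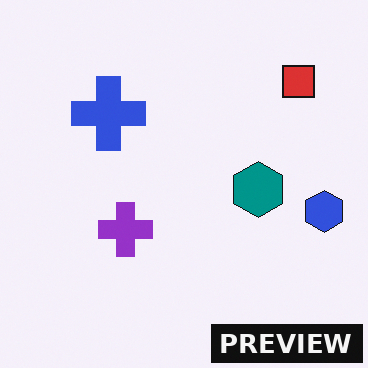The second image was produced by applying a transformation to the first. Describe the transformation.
The transformation is: watermarked with the text "PREVIEW" in the lower-right corner.

A dark label reading "PREVIEW" appears in the lower-right corner.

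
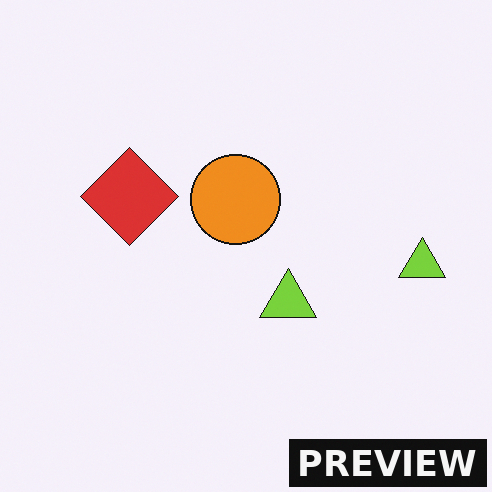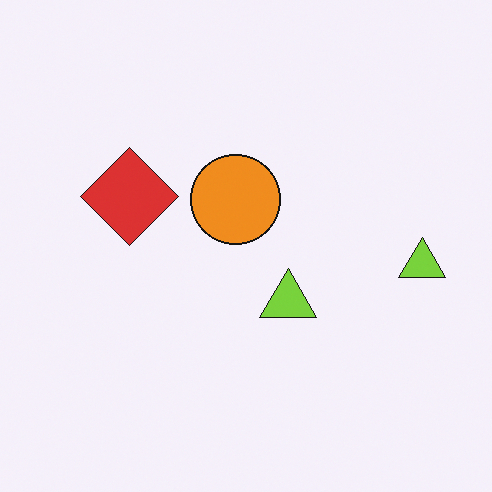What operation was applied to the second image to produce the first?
This is the original image watermarked with the text "PREVIEW" in the lower-right corner.

A dark label reading "PREVIEW" appears in the lower-right corner.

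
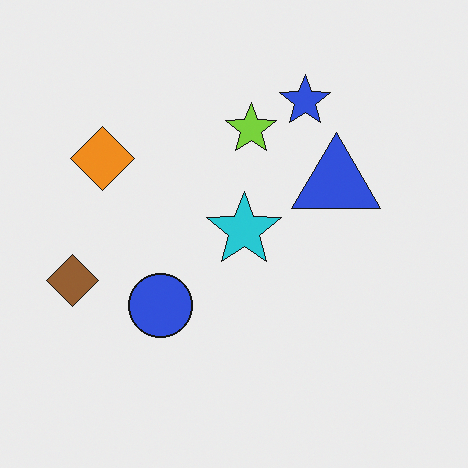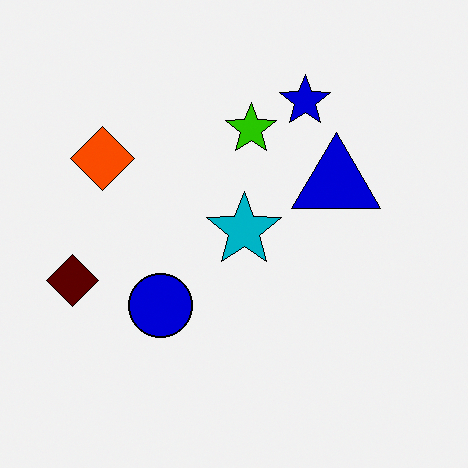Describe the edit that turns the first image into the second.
It was given much higher contrast.

Tones are pushed away from mid-grey across the whole image — a global contrast change.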